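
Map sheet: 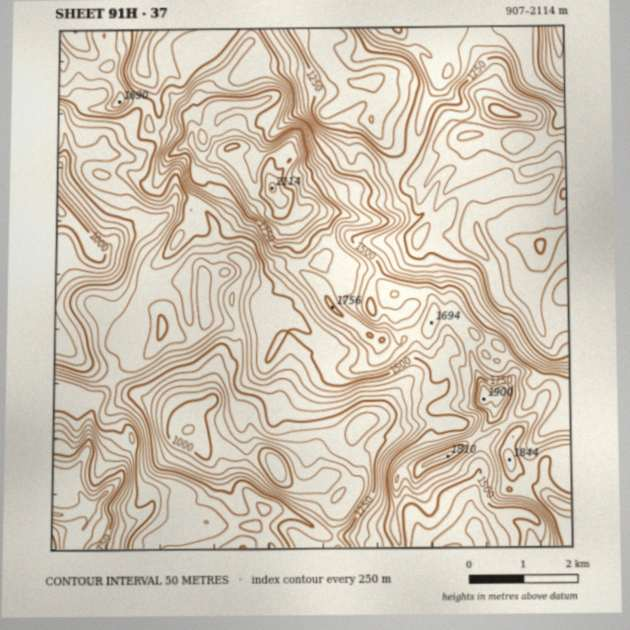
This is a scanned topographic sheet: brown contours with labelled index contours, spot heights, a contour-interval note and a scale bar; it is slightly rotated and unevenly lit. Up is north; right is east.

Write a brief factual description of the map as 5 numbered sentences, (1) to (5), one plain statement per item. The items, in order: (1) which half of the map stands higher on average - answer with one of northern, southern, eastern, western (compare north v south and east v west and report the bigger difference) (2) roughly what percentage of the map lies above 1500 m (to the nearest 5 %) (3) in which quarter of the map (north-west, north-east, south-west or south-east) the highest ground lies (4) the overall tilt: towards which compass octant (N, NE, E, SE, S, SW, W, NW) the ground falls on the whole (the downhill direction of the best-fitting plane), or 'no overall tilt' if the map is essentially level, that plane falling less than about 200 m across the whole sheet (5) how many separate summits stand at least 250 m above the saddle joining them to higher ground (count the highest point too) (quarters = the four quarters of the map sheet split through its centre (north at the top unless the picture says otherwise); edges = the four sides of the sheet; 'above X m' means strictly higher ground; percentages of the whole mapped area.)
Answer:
(1) On average the western half of the map is the higher ground.
(2) About 35 % of the map lies above 1500 m.
(3) The highest point lies in the north-west quarter of the map.
(4) No overall tilt - high and low ground are spread across the sheet.
(5) 4 summits rise at least 250 m above their surroundings.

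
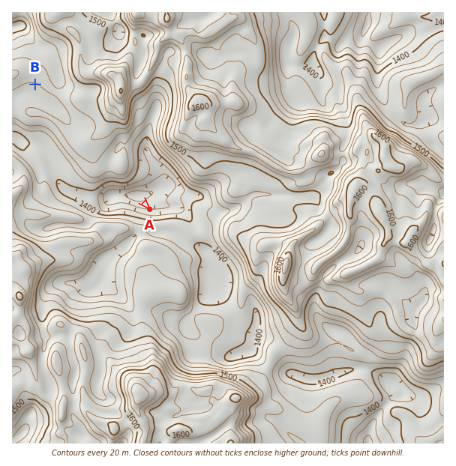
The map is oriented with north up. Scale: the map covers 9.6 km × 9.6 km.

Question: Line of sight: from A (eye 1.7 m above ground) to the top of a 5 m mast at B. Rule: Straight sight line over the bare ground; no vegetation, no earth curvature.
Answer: no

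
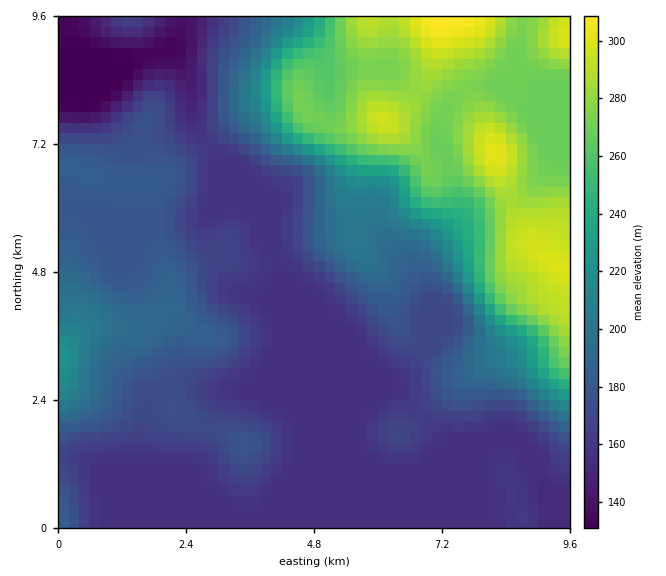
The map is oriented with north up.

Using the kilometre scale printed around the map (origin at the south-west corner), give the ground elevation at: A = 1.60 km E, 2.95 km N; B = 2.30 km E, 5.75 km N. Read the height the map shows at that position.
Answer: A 178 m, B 170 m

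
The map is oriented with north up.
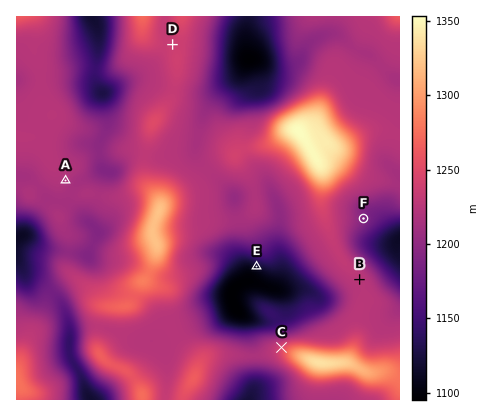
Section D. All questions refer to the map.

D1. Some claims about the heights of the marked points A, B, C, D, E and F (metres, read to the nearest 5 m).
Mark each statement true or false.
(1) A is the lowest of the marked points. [false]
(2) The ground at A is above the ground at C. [false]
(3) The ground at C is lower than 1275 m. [true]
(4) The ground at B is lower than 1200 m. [false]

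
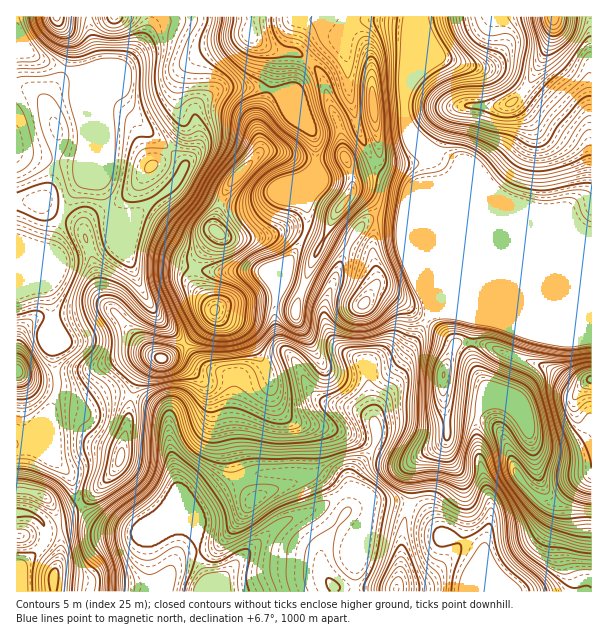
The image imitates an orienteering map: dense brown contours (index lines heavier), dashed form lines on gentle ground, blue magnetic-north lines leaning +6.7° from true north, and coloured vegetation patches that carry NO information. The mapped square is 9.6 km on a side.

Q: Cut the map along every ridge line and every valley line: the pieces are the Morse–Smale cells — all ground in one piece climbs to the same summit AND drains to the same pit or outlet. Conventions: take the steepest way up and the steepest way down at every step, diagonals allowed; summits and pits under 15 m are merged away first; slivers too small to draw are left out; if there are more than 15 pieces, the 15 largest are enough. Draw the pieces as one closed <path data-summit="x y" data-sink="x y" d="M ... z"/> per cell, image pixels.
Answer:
<path data-summit="554 17" data-sink="203 591" d="M591 16l-179 1-8 75 2 30 6 12 16 16 30 14 0 6-31 75 0 54 5 14 20-1 18 4 122-1z"/><path data-summit="591 380" data-sink="203 591" d="M452 312l-20 1-8 10-18 31-14 14-8 4-16-1 0 18 8 37 0 15-8 14-13 15-3 6-2 13 12 4 7 7 27 2 12 3 2-2 2-38 11-11 14-6 9-8 0-30 3 4 30 2 13 6 8 9 6 12 8 25 6 11 19 19 9 4 9-2 15-14 20-13 0-156-122-1z"/><path data-summit="554 17" data-sink="17 51" d="M26 50l-10 1 0 194 38 14 9 0 50-17-3-12 2-15 26-1 38-32 8-14 0-4-37-32-33-38-27-10-9-5-6-7-22-8z"/><path data-summit="341 206" data-sink="203 591" d="M342 40l-12 2-4 2-22 24-9 19-17 6 5 9 29 29 4 15 0 22-3 14-7 15 2 21-1 10-29 53-4 37 4 23 4 6 13 13 15 30 17 13 26 5 10 4 9 8 1-12-5-19-1-26-22-11-11-10-9-19 0-20 15-40 12-24 9-14 7-5 12-2 24 4 21 50 1-54-12-30-9-7-27-12-10-16-8-19-10-32-2-18 0-21z"/><path data-summit="215 309" data-sink="203 591" d="M201 270l-7 0 0 12 5 9 15 17 0 6-28 31 18 22 24 7 7 7-3 24 0 26 3 21 6 19 4 4 60-1 7 5 4 7 4 12 0 8 10-4 22-14 0-12 3-6 13-15 8-14-2-19-11-10-10-4-26-5-17-13-15-30-13-13-4-6-4-23 3-31-11-15-48 0z"/><path data-summit="554 17" data-sink="203 591" d="M305 474l-50 0-13 4-46 29 1 29-9-6-14-1-24 11-2 2 2 49 204 1 1-26 7-20 2-19 6-21-2-6-9-8-11-2-27 16-5-20-4-7z"/><path data-summit="591 380" data-sink="465 591" d="M446 410l0 30-9 8-14 6-11 11-3 39 10 4 22 26 18 6 23 14-14 37 110 1 0-5-8-21 0-11 6-18 0-33 7-18 7-10-2-1-10 6-21 19-9 2-18-12-10-11-6-11-8-25-6-12-8-9-13-6-30-2z"/><path data-summit="162 359" data-sink="17 51" d="M111 218l-1 12 4 12-30 11-21 6-9 0-16-7-18-6-4 0 0 21 28 15 6 18 4 27 0 38 2 9 0 18-6 16 1 4 11-4 22 1 24-13 23 1 8-22 14-15 12-2 19-13-8-10-18-17-14-24z"/><path data-summit="249 33" data-sink="17 51" d="M249 16l-97 0-7 22-22 29-39 3-9 3-1 2 13 9 27 10 31 35 23 19 17 18 13-19 1-12-5-24 2-4 10-10 15-9 9-2 36 4 5-3 5-31-6-7-13-7-7-7z"/><path data-summit="218 233" data-sink="203 591" d="M270 90l-12 33 2 27-36 42-10 30 3 12-19 26-4 9 24 3 45-1 8 7 5 8 10-22 12-16 9-20 1-10-2-21 8-21 2-30-4-15-29-29-5-9z"/><path data-summit="218 233" data-sink="17 51" d="M243 86l-22 2-15 9-10 10-2 10 5 18-1 12-12 17-10 18-9 10-32 24-23-1 2 9 12 28 8 10 33 2 28 4 3-8 19-26-3-12 10-30 36-42-2-27 12-33z"/><path data-summit="365 303" data-sink="203 591" d="M380 218l-12 2-5 3-11 16-15 31-13 41 1 12 9 19 11 10 21 10 5 10 13 0 14-8 34-50-6-21 0-20-22-51z"/><path data-summit="374 108" data-sink="203 591" d="M374 19l-18 3-7 5-6 11 0 9 5 16 1 32 11 39 13 28 10 10 27 12 4 4 10 24 2 77 1-44 31-75 0-6-30-14-16-16-4-8-4-12 0-22 6-68z"/><path data-summit="54 578" data-sink="203 591" d="M23 490l-7 1 1 101 133-1-2-49 14-8-22 0-38-10-10-6-12-14-15 7-9 0-12-15z"/><path data-summit="162 359" data-sink="203 591" d="M185 344l-20 14-12 2-14 15-7 21 24 10 9 6 4 7 0 22 7 44 21 51-1-29 25-17 27-14-3-1-5-7-6-25-2-38 3-24-7-7-24-7z"/>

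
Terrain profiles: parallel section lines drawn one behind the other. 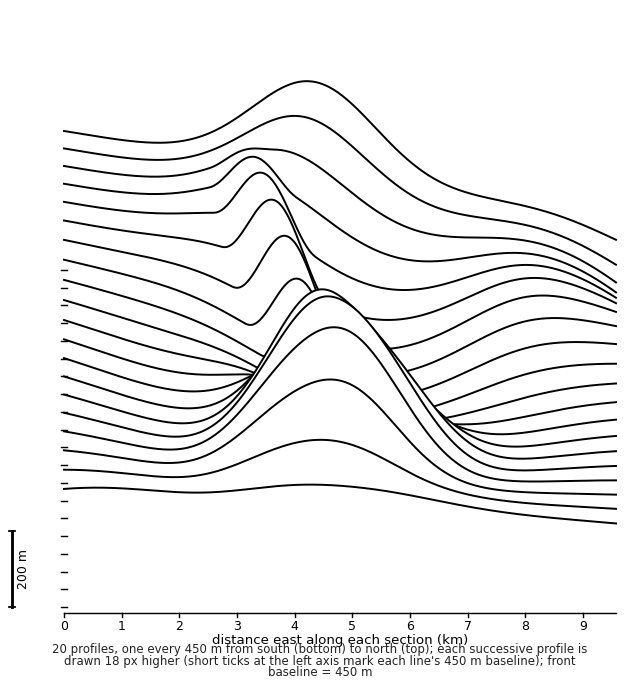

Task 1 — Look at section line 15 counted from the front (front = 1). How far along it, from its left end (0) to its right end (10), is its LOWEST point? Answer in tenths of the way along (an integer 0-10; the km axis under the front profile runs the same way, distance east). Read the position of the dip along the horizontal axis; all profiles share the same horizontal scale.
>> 6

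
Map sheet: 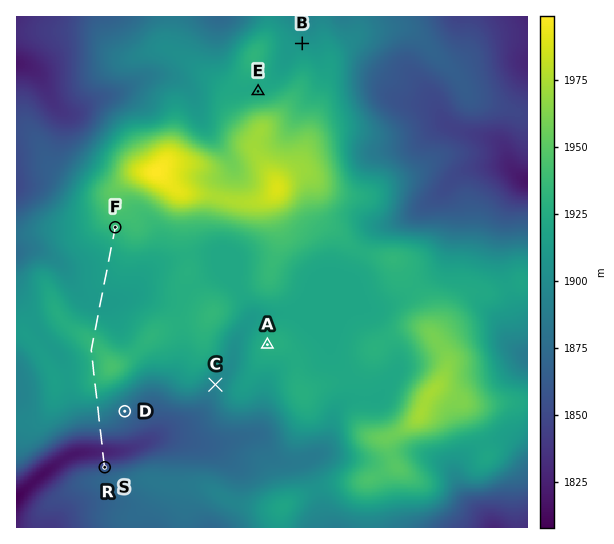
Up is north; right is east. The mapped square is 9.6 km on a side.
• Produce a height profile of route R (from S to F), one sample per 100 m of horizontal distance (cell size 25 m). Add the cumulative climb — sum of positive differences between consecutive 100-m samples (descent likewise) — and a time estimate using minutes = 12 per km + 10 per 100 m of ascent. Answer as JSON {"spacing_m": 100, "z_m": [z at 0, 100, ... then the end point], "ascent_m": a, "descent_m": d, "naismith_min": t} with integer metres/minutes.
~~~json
{"spacing_m": 100, "z_m": [1856, 1842, 1830, 1826, 1831, 1843, 1856, 1867, 1876, 1883, 1889, 1896, 1904, 1912, 1920, 1926, 1929, 1931, 1931, 1930, 1930, 1931, 1932, 1934, 1933, 1930, 1926, 1920, 1916, 1913, 1912, 1911, 1911, 1912, 1913, 1914, 1915, 1915, 1916, 1917, 1918, 1920, 1923, 1926, 1930, 1933, 1935], "ascent_m": 133, "descent_m": 53, "naismith_min": 68}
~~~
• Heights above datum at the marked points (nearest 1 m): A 1926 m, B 1909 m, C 1893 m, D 1875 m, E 1923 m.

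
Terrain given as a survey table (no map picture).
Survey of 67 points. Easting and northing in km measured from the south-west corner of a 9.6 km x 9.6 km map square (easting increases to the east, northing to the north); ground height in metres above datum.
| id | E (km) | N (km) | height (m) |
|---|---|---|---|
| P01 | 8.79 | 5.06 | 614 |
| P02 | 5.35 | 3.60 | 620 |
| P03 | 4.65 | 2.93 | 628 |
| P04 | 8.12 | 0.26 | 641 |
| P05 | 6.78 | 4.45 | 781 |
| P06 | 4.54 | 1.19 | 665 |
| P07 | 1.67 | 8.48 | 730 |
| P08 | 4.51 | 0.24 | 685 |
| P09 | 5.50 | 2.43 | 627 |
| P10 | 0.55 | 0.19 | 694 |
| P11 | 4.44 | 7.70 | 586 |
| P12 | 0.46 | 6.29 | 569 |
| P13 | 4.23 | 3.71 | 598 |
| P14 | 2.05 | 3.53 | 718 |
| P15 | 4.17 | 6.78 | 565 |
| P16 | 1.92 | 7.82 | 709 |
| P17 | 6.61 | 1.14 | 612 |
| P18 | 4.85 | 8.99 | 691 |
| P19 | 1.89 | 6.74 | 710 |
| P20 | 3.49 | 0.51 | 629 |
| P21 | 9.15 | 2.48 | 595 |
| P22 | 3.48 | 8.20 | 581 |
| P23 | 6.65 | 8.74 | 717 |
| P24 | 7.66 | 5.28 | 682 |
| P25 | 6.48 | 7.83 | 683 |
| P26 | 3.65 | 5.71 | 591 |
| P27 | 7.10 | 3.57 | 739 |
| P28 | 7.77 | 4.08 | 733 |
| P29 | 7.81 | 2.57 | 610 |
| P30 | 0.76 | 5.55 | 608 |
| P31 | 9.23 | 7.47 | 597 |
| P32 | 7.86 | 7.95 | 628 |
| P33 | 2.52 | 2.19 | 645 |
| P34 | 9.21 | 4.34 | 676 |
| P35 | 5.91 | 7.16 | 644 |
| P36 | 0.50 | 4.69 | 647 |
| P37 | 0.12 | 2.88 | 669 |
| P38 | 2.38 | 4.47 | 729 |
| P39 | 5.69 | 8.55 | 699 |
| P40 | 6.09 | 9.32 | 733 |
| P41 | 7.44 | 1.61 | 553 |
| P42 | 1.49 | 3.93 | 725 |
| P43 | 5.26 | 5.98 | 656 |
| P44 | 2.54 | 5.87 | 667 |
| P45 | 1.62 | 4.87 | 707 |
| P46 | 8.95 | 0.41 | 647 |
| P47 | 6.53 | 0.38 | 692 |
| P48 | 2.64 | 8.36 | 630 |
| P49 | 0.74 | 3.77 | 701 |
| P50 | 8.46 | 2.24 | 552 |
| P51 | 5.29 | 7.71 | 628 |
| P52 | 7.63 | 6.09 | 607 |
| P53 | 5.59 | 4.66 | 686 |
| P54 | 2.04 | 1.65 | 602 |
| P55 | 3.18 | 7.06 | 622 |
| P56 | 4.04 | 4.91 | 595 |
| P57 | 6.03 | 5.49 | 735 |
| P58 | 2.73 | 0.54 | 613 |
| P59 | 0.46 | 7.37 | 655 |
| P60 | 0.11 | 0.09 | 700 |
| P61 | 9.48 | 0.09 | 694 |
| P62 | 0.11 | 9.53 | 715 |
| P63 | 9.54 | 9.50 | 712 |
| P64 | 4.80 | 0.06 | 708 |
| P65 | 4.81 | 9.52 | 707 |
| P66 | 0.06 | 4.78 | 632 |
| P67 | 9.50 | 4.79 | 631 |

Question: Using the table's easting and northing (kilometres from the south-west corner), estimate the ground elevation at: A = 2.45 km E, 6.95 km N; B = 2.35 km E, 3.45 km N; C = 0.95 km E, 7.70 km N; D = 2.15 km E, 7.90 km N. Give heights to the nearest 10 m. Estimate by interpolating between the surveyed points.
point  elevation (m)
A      690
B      700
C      710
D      690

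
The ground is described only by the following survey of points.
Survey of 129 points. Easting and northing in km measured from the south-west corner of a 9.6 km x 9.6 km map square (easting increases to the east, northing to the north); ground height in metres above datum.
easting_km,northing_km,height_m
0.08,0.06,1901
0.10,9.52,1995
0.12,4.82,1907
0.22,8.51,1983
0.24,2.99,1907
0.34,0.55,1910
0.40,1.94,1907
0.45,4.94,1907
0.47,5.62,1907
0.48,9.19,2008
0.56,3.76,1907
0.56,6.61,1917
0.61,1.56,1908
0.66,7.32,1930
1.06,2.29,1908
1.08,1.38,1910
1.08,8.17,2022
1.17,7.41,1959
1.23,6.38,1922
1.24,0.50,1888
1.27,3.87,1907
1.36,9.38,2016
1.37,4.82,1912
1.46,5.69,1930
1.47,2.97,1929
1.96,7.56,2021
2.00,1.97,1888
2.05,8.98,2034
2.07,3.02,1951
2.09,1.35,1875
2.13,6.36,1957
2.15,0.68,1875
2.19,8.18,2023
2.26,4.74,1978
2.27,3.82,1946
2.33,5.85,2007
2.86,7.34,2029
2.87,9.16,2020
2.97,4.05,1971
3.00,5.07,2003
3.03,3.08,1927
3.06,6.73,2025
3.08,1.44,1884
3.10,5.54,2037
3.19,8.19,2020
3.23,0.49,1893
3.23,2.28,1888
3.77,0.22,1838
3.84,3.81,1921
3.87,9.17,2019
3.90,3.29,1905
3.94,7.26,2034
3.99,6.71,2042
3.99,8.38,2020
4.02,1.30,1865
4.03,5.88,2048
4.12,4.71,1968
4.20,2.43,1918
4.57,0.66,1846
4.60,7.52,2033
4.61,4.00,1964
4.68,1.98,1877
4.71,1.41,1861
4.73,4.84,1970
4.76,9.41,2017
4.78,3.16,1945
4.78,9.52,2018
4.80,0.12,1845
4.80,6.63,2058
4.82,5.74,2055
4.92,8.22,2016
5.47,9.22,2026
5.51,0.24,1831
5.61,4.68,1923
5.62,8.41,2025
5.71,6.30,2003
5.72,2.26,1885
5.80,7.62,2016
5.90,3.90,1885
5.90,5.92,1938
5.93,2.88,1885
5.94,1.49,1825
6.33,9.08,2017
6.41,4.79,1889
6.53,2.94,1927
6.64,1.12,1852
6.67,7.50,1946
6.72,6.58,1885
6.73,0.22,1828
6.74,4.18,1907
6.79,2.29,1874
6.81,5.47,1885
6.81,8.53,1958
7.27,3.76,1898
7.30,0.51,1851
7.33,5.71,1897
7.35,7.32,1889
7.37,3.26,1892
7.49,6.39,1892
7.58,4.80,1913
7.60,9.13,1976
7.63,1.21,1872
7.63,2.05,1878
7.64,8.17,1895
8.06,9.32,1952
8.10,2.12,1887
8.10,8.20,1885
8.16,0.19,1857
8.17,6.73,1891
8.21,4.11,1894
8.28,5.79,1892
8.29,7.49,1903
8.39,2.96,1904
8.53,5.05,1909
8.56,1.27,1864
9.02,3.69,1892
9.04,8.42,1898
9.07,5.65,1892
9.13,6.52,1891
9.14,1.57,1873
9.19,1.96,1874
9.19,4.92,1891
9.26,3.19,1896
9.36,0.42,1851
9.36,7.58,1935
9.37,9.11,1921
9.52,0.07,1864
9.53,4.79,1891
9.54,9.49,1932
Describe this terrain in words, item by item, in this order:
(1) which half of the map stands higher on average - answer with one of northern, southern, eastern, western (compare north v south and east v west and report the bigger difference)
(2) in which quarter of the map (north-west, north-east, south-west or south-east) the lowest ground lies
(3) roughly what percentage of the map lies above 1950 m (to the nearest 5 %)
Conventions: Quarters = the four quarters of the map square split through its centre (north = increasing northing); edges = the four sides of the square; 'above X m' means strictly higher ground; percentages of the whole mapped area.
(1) Taken as a whole, the northern half is higher than the southern.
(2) Look to the south-east quarter for the lowest ground.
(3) Ground above 1950 m makes up about 30 % of the sheet.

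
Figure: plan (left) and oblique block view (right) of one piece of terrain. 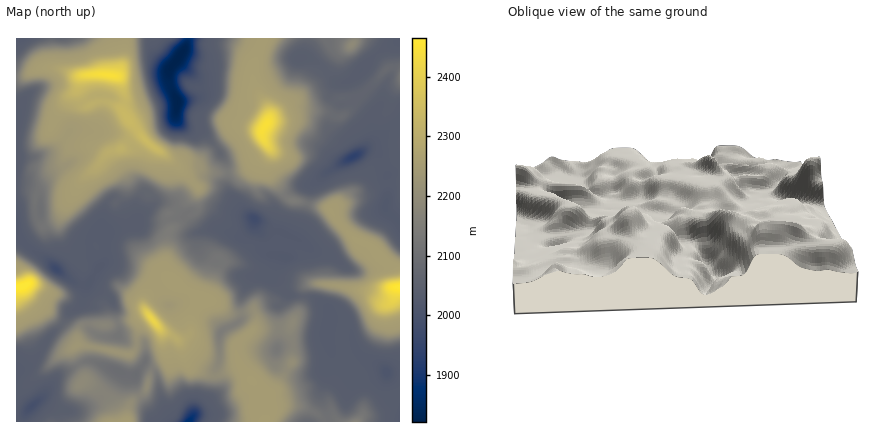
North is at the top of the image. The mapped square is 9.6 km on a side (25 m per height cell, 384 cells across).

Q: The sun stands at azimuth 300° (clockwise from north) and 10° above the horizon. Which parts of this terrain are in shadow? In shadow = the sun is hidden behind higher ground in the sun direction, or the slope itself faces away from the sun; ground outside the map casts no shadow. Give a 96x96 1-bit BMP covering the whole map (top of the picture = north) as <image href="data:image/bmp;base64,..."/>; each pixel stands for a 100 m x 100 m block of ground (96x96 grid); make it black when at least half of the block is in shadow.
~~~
<image width="96" height="96" href="data:image/bmp;base64,Qk2+BAAAAAAAAD4AAAAoAAAAYAAAAGAAAAABAAEAAAAAAIAEAAATCwAAEwsAAAIAAAAAAAAA////AAAAAAAAAAAH+fgAAH/gAeAAAAAH+PwAAD/AAMAAAAAH/HwAAB+AAABgAAAH/3wAAA8AAAAwAAAH/7gAAA8AAAAYAAAD//wAAAcAAAAAAAAA//+AAAfAAAAAAAAAf//gAAbAAAAAAAAAe//wAA5AAAAAAAAAe//wAAB4AAAAAAAAc/8AAAf8AAAAQAAAMcwAAA/8AAAA8AAAAAAAAAf4AAAA+AAHgAAAAAf4AAAAe/APgADgAAP4AAAAG/wPwADgAAPwAAAAA/gHgADgAAHwAAAAAfADgADgAAHwAAAPgAADgADgD4HwAAf/gAABgADgD8P4AA//wAABBgDwB4P4AA//4AABD4DwB4P8AAf/8ADAD4DwAwP8AAF//ADADwDwAAP4AAAf/wAAHgD+AAP4AAAH/+AAHACPAAH4AAf///AAOAAHAAHwAA////AAIAAHAwDgAA///+AAAAAHB4DAAAf//8AAAAAHhwAAAAH//4AAAAAHhgABwAB//wAAAAAHgAA/wAA//AAAAAAHAAD/gAAf8AAAAAAGAAA4AAAP4AAAAAAOAAAAAAAPwAAAAAAeAAAAAAAHgAAAAAAfAAAAAAAHAAAAAAAPgAAAAAAHwAAAAAAPgAAAAAAAgAAAAAACAAAAAAAAAAAAAAAAAAAAAAAAAAAAAAAAAAAAAAAAAAAAAAAAAAAAAAMAAAAAAAAAAAAAAAcAAAAAAAAAAAAAAA8AD/AAAAAAAAAAAAwAH/4AAHAAAAAAAAgAP/8AAPwAAAAAAAAAH/+AAH4AAAAAAOAAH//gAB+AAAAAB/AAD//wAA/AAAAAH/AAB//4AAfH4AAAP+AAB//8AAP/wAAAP+AAAf/+AAP/gAMAP8AAAP//AAP/AAIAH8AAAH//AAf/AwAAD4AAAD//gAf+BwHAD4AAAB//wIP+Bz/wBwAAAA//wcH8Dv/+AAAAAAf/gYD8DP//gAAAAAH/gAD4AH//wAAAAAB+AADwAH//wAAAAAAcAAAAAB//4AAAAAAAAAAAAA//8AAAAAAAAAHAAD//+AAAAAAAAAHgAP//+AAAAAAAAgDgAP///AAAAAAAAADAAP///gAAAAAAAAAAAf//ngAAAAAAAAAAAf//hAAAAAAAD+AAAf//gAAAAAAAf/AAA///gAAAAAAA//AAAf//gAAAAAAA//AAAf//AAAAAAAA//gAAP//IAAAAAAA//wAAPz+MAAAAAAAf/gAAHj+EAAAABAAf/gAAHD+AAAAABAAf/gAAAD+AAAAAAAG//gAAAD8AAAAAAAP//gAAAD8AAAAAAAP//AAAAD4AAB8AAAP/+AAAADwAAB+AB4f/8AAAABgAAB/AH9//8AAAAAAAAA+AH5//8AAADAAAAAMAAA//+AAAHwAAAAAAAAf//AAAH8AAAAAAAAf/+AAAP+AAAAAAAAf/+AAAf/AH8AAAAAP/+AAAf/gP+AAAAAH//AAAf/AH/AAAAAH//AAAf+AH/AAAAAH7/AAAP+AD+AAAAAHx/AAAP8AB+AAAAAHg+AAAH8AA8A="/>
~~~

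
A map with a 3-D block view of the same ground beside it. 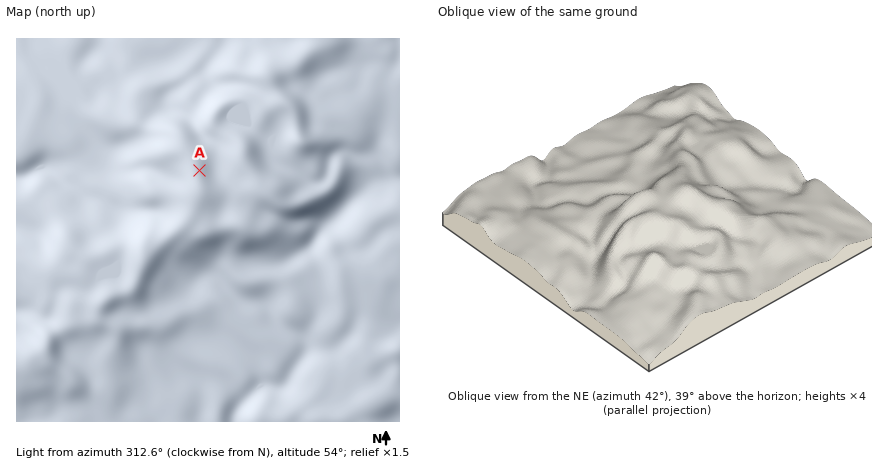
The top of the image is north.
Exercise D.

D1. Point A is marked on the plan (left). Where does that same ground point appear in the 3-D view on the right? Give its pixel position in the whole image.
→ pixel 699 199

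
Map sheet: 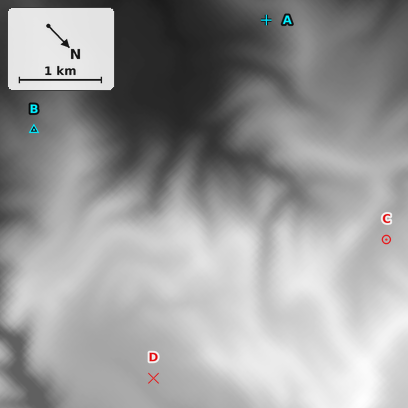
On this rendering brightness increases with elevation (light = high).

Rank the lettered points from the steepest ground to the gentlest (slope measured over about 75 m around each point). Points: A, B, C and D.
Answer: A B C D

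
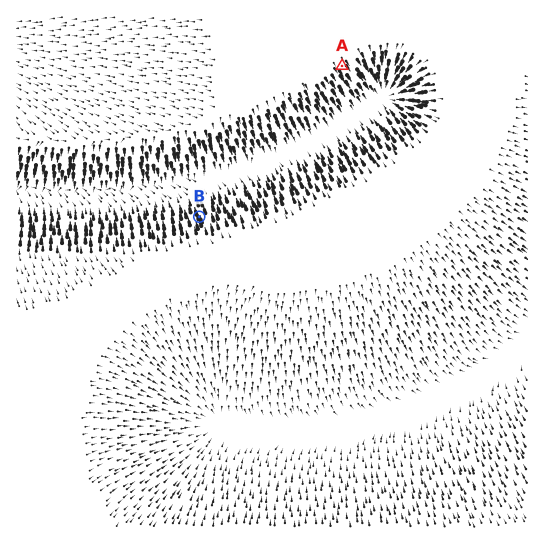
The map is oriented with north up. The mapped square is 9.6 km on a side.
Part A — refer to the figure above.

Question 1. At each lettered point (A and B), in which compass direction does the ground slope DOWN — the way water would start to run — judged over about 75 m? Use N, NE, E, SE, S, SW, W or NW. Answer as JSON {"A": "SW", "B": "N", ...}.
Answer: {"A": "SE", "B": "N"}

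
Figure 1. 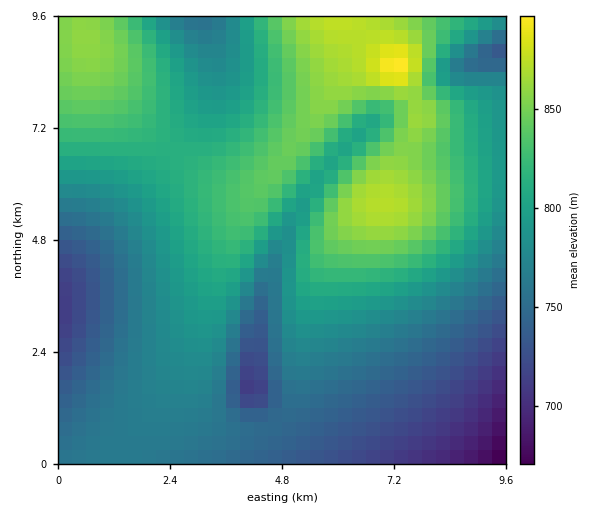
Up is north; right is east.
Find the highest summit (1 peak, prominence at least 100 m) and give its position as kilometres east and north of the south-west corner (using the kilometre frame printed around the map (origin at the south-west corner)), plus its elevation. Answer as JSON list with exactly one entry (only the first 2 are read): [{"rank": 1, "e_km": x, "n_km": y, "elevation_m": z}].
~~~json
[{"rank": 1, "e_km": 7.26, "n_km": 8.51, "elevation_m": 900}]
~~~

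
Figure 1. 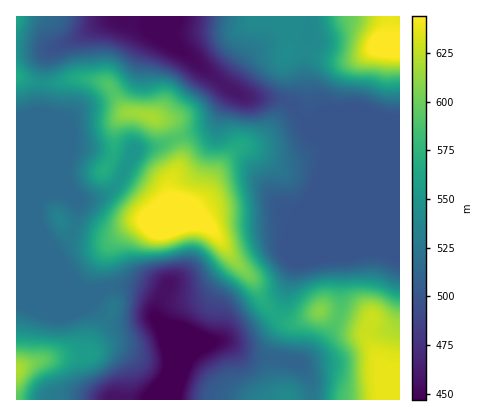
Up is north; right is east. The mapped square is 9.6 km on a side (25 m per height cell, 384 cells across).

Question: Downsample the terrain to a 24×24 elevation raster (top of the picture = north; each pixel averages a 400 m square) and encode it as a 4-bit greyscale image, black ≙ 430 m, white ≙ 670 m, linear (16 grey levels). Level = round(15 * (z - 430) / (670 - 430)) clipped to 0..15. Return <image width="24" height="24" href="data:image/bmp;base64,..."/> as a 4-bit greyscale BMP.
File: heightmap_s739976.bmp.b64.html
<image width="24" height="24" href="data:image/bmp;base64,Qk2WAQAAAAAAAHYAAAAoAAAAGAAAABgAAAABAAQAAAAAACABAAATCwAAEwsAABAAAAAAAAAAAAAAABEREQAiIiIAMzMzAERERABVVVUAZmZmAHd3dwCIiIgAmZmZAKqqqgC7u7sAzMzMAN3d3QDu7u4A////AKdlQiIQFFVmd2ir3bmHZDMhE0VWZmec3bqYh1QxAjNFVWic3ZmIh2QhARJFZ3ms3HZmdlQRESNHiZq8zGVVZmMRIzRoibusy1VVVVQiI0WJiJqqqVVVZlQyJGipdnd3dlVWeHZURZuoVFVVVVVWiZqqicyWRERERFVmebzu3duFRERERFVmaL3u7tuFRERERFVlZ5ze7duFVURERFVVeIrN3Mp2VURERFVWeIi8y7l2ZVRERFVVaIibupmHZVRERFVVaJmqqXiHZURERFVVebvLqGZVVERERGZmebu6l0MzRFRVVXd4ipiIZCIkVVVmeIZ4iYZVMiNFZmeaq3VVZlQyEjVmd3is3XVEMyIREkZnd3is7nZUMhERE0Z3d3ir3Q=="/>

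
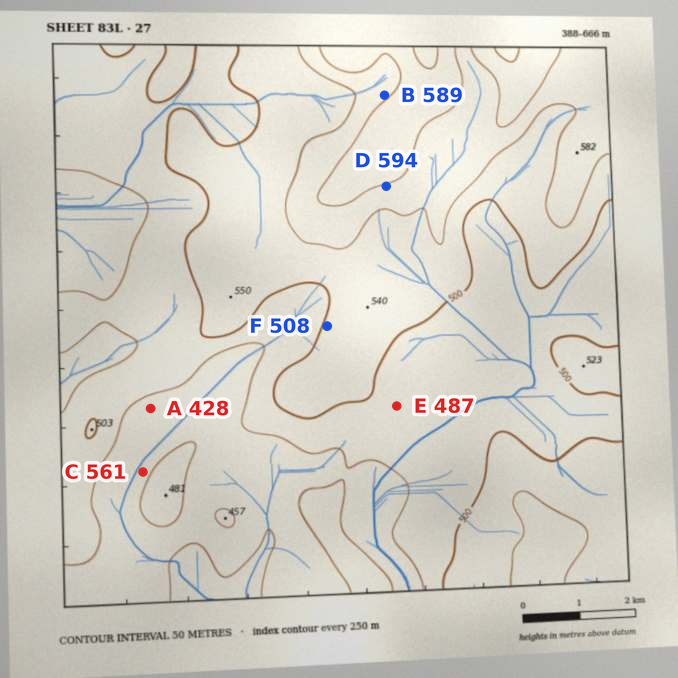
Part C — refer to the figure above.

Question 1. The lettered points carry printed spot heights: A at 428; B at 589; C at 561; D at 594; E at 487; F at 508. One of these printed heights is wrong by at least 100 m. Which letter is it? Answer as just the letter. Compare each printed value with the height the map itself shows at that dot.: C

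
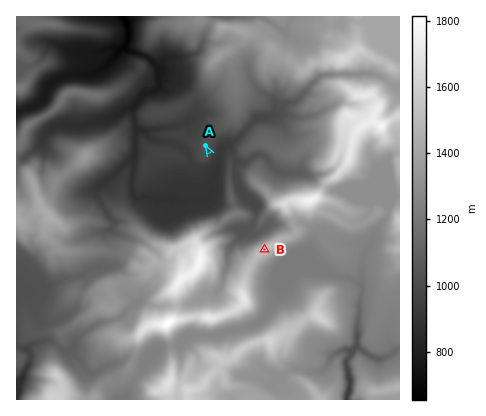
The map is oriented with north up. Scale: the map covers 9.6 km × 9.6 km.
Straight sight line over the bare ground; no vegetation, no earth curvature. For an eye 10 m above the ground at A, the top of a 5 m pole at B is visible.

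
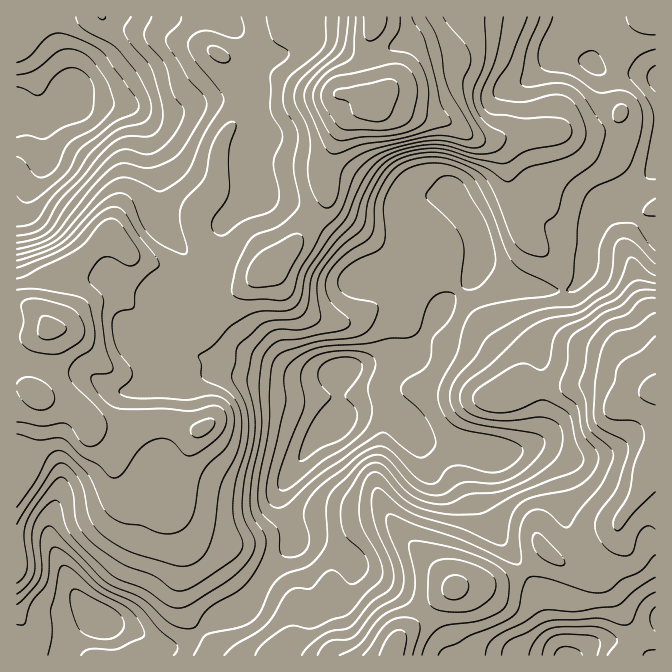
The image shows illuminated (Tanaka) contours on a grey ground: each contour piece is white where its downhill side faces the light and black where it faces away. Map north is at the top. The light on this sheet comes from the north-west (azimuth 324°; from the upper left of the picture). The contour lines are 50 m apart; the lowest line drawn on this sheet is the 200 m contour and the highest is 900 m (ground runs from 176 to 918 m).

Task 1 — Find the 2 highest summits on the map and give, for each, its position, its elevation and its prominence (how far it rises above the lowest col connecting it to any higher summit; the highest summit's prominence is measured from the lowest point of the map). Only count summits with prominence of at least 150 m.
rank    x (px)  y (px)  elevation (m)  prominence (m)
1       375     112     918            742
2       48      328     862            225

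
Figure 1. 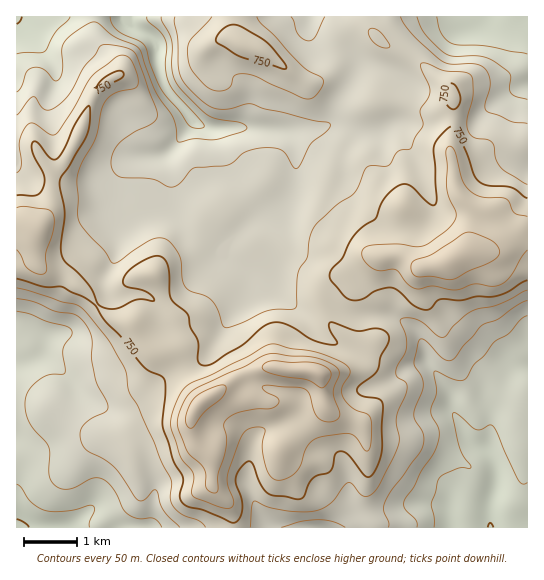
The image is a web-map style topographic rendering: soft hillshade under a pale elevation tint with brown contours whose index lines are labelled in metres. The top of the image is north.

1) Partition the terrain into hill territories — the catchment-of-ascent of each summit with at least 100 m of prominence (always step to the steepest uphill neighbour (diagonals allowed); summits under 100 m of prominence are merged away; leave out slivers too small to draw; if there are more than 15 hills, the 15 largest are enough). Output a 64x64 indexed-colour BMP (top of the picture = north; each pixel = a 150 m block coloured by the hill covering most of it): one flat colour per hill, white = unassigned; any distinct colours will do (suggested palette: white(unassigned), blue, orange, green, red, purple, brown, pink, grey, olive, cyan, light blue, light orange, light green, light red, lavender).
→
<image width="64" height="64" href="data:image/bmp;base64,Qk12CAAAAAAAAHYAAAAoAAAAQAAAAEAAAAABAAQAAAAAAAAIAAATCwAAEwsAABAAAAAAAAAA////ALR3HwAOf/8ALKAsACgn1gC9Z5QAS1aMAMJ34wB/f38AIr28AM++FwDox64AeLv/AIrfmACWmP8A1bDFABERERERERERERERERERERERERERERERERERERERERERERERERERERERERERERERERERERERERERERERERERERERERERERERERERERERERERERERERERERERERERERERERERERERERERERERERERERERERERERERERERERERERERERERERERERERERERERERERERERERERERERERERERERERERERERERERERERERERERERERERERERERERERERERERERERERERERERERERERERERERERERERERERERERERERERERERERERERERERERERERERERERERERERERERERERERERERERERERERERERERERERERERERERERERERERERERERERERERERERERERERERERERERERERERERERERERERERERERERERERERERERERERERERERERERERERERIhERERERERERERERERERERERERERERERERERERERERIiEREREREREREREREREREREREREREREREREREREREREiIREREREREREREREREREREREREREREREREREREREREiIhERERERERERERERERERERERERERERERERERERERESIiERERERERERERERERERERERERERERERERERERERERIiIhERERERERERERERERERERERERERERERERERERERIiIiEREREREREREREREREREREREREREREREREREREREiIiIhEREREREREREREREREREREREREREREREREREREiIiIiIREREREREREREREREREREREREREREREREREREiIiIiIhERERERERERERERERERERERERERERERERERESIiIiIiIhERERERERERERERERERERERERERERERERESIiIiIiIiERERERERERERERERERERERERERERERERERIiIiIiIiIREREREREREREREREREREREREREREREREREiIiIiIiIhEREREREREREREREREREREREREREREREREiIiIiIiIiEREREREREREREREREREREREREREREREREiIiIiIiIiIRERERERERERERERERERERERERERERERIiIiIiIiIiIhEREREREREREREREREREREREiIhIiIiIiIiIiIiIiIiEREREREREREREREREREREREiIiIiIiIiIiIiIiIiIiIREREREREREREREREREREREiIiIiIiIiIiIiIiIiIiIhEREREREREREREREREREREiIiIiIiIiIiIiIiIiIiIiERERERERERERERERERESIiIiIiIiIiIiIiIiIiIiIiIRERERERERERERERERESIiIiIiIiIiIiIiIiIiIiIiIhERERERERERERERERESIiIiIiIiIiIiIiIiIiIiIiIiERERERERERERERERESIiIiIiIiIiIiIiIiIiIiIiIiIRERERERERERERERERIiIiIiIiIiIiIiIiIiIiIiIiIhERERERERERERERERESIiIiIiIiIiIiIiIiIiIiIiIiEREREREREREREREREREiIiIiIiIiIiIiIiIiIiIiIiIRERERERERERERERERERIiIiIiIiIiIiIiIiIiIiIiIhERERERERERERERERERERIiIiIiIiIiIiIiIiIiIiIiEREREREREREREREREREREREiIiIiIiIiIiIiIiIiIiIRERERERERERERERERERERESIiIiIiIiIiIiIiIiIiIhEREREREREREREREREREREREiIiIiIiIiIiIiIiIiIiERERERERERERERERERERERESIiIiIiIiIiIiIiIiIiIRERERERERERERERERERERERIiIiIiIiIiIiIiIiIiIhEREREREREREREREREREREREiIiIiIiIiIiIiIiIiIiERERERERERERERERERERERESIiIiIiIiIiIiIiIiIiIRERERERERERERERERERERERIiIiIiIiIiIiIiIiIiIhEREREREREREREREREREREREiIiIiIiIiIiIiIiIiIiEREREREREREREREREREREREiIiIiIRIiIiIiIiIiIiIRERERERERERERERMzMzMzMzMzMhERERERIiIiIiIiIhERERERERERERERMzMzMzMzMzMzERERERERERERIiIiERERERERERERERMzMzMzMzMzMzMRERERERERERESIiIRERERERERERERMzMzMzMzMzMzMxERERERERERERESIhERERERERERERMzMzMzMzMzMzMzMREREREREREREREiEREREREREREREzMzMzMzMzMzMzMzEREREREREREREREREREREREREREzMzMzMzMzMzMzMzMRERERERERERERERERERERERERETMzMzMzMzMzMzMzMzERERERERERERERERERERERERERMzMzMzMzMzMzMzMzEREREREREREREREREREREREREREzMzMzMzMzMzMzMzEREREREREREREREREREREREREREzMzMzMzMzMzMzERERERERERERERERERERERERERERETMzMzMzMzMzMzMREREREREREREREREREREREREREREzMzMzMzMzMzMzMxEREREREREREREREREREREREREREzMzMzMzMzMzMzMzERERERERERERERERER"/>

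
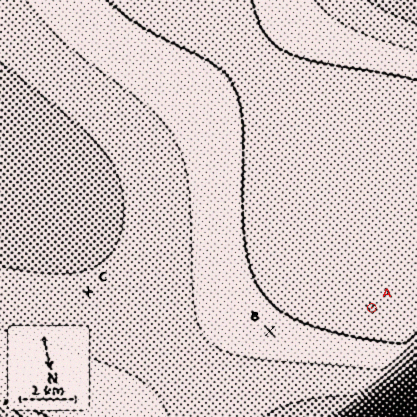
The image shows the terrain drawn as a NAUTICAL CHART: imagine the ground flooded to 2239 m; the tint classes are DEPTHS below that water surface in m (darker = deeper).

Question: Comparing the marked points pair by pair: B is lower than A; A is higher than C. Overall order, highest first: A B C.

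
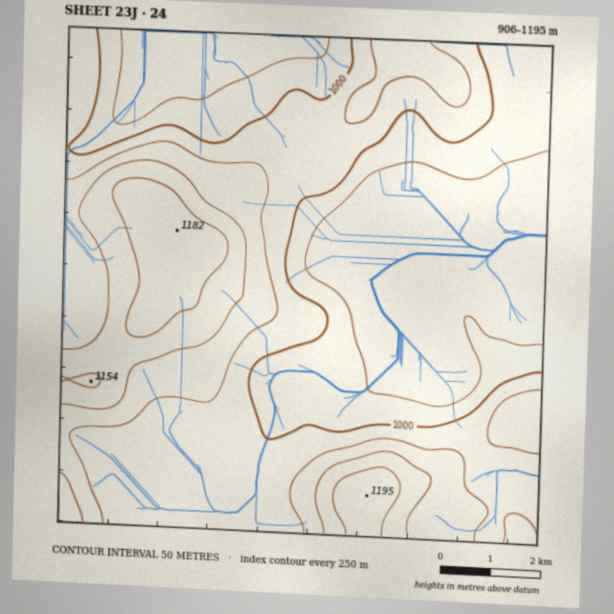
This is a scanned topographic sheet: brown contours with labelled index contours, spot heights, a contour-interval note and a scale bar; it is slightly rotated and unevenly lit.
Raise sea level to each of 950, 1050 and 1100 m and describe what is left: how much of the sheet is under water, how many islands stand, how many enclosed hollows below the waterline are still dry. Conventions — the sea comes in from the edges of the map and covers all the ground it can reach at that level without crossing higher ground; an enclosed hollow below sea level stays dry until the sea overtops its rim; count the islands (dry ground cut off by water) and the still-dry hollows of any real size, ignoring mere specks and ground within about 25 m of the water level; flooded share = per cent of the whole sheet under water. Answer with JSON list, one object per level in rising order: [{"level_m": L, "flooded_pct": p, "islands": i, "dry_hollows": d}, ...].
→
[{"level_m": 950, "flooded_pct": 22, "islands": 0, "dry_hollows": 0}, {"level_m": 1050, "flooded_pct": 68, "islands": 0, "dry_hollows": 0}, {"level_m": 1100, "flooded_pct": 85, "islands": 0, "dry_hollows": 0}]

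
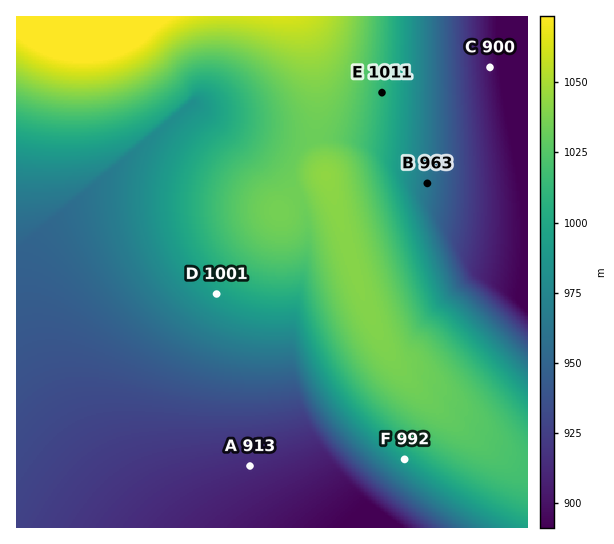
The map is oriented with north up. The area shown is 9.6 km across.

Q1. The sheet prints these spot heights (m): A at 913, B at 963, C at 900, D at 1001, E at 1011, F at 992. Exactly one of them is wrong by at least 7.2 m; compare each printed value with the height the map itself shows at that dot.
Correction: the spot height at D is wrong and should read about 992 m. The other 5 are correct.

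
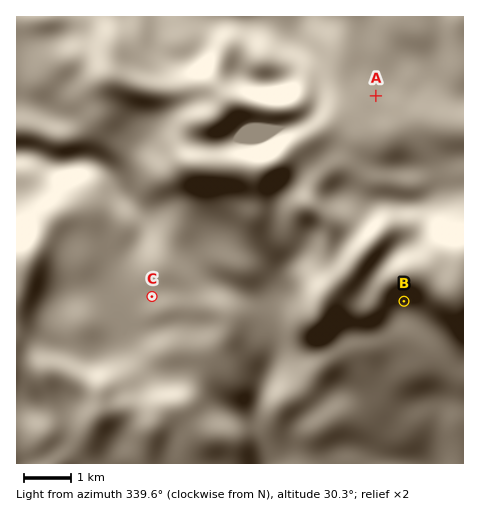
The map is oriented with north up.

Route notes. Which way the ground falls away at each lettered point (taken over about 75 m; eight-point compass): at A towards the NE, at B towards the S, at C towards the W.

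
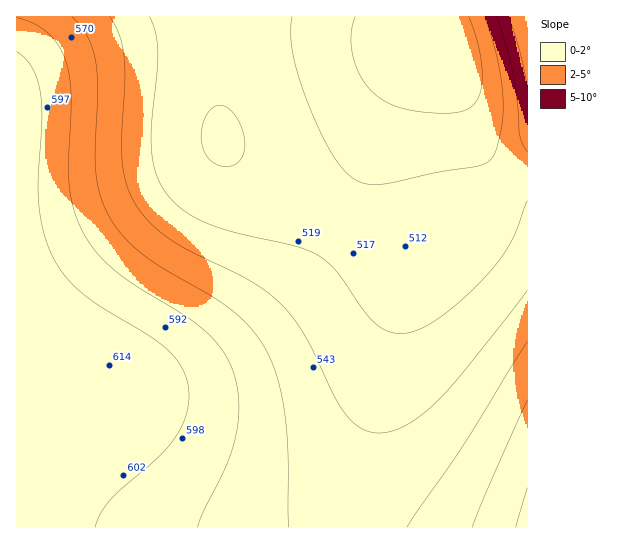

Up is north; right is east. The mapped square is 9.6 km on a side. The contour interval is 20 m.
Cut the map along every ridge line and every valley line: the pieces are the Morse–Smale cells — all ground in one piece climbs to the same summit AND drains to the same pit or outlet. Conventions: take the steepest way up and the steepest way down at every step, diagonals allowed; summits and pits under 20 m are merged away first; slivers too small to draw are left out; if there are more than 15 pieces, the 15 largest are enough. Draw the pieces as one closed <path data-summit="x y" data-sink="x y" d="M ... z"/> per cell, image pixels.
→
<path data-summit="65 381" data-sink="527 17" d="M214 16l-198 1 1 511 334-1 2-29 23-88 24-108 13-32 8-12 14-13-17 3-13-1-27-8-28-12-84-50-29-20-13-12-4-18-1-61z"/><path data-summit="438 39" data-sink="527 17" d="M527 16l-312 0 5 111 3 15 14 15 29 20 84 50 28 12 27 8 13 1 13-3 18-10 32-26 34-34 13-17z"/><path data-summit="527 527" data-sink="527 17" d="M527 159l-12 16-34 34-44 34-16 15-14 25-14 44-17 83-20 76-5 29 0 13 177-1z"/>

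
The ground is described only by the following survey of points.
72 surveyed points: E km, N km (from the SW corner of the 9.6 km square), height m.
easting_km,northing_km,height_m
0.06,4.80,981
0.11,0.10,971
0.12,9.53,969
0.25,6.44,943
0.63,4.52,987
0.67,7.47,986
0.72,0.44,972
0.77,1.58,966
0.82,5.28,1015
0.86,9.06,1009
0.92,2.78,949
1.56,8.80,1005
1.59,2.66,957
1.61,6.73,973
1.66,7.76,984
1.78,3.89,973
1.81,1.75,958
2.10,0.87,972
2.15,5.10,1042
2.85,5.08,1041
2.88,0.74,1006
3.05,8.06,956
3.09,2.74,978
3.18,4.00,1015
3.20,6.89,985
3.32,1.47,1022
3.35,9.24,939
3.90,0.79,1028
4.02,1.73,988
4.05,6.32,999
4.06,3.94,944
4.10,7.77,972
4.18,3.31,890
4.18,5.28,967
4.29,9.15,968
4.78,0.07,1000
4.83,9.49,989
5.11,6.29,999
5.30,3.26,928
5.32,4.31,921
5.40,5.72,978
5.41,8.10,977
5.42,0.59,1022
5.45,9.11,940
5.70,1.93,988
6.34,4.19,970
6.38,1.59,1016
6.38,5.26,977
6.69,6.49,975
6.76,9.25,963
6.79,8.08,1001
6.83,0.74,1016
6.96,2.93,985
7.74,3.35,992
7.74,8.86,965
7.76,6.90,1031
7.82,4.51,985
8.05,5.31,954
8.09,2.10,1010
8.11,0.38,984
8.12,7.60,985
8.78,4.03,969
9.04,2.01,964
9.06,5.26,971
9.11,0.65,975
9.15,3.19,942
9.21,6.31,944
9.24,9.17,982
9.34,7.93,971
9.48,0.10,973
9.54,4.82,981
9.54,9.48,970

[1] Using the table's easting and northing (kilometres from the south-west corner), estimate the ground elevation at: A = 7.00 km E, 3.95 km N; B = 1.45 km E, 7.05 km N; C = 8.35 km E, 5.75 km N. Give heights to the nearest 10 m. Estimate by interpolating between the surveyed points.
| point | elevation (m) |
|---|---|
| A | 1000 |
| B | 970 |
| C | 960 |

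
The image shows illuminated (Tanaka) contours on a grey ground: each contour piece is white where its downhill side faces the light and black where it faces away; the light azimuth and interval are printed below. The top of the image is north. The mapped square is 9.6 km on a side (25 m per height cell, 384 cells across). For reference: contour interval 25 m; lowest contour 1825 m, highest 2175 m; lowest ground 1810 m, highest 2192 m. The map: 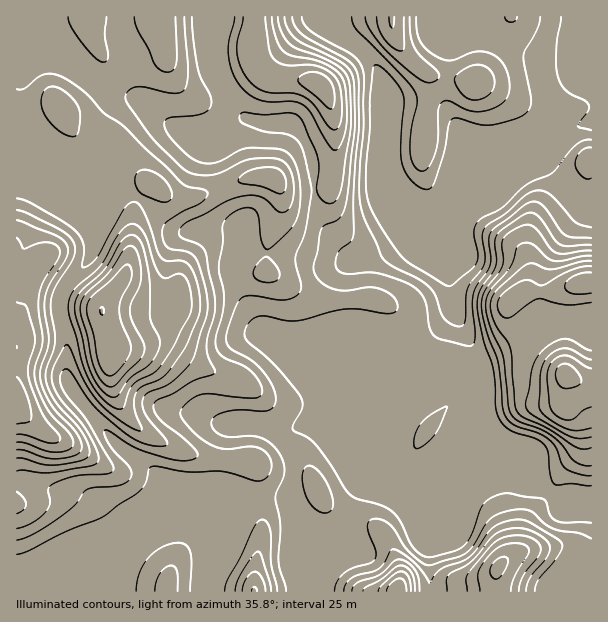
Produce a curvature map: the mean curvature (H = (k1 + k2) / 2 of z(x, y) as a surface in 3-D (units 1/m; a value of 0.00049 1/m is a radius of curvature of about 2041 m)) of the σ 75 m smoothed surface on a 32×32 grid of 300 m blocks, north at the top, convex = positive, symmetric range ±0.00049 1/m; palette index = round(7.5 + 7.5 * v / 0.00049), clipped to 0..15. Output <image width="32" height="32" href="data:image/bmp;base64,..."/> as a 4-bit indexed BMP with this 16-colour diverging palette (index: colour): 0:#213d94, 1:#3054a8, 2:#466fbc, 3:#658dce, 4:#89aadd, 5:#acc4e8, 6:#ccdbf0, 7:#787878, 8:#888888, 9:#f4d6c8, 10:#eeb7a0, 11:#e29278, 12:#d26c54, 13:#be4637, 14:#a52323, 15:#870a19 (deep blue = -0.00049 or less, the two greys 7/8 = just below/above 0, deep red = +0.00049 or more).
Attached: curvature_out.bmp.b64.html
<image width="32" height="32" href="data:image/bmp;base64,Qk12AgAAAAAAAHYAAAAoAAAAIAAAACAAAAABAAQAAAAAAAACAAATCwAAEwsAABAAAAAAAAAAlD0hAKhUMAC8b0YAzo1lAN2qiQDoxKwA8NvMAHh4eACIiIgAyNb0AKC37gB4kuIAVGzSADdGvgAjI6UAGQqHAHd3h3nHVb9ldc3vN6i5M2dnd3d4uWVtNnZBP0ib/ZZXdWd3d4lnTlZ3dJgCE979qJdmd3dnd1yGd3nWV1OZlWm6mIdnd3d5dYqJhXdmd4U1hmZndnd3Z2W6Zmh3dodXZUVEjKVFZouGuFd6Z3doV4k5vcYlrLvOh5ZneYZ3d1SLfv8wn8llZ1Z2d3e3d2MQibylCOhFVDRnd3d2m1dKvPrZME5xRWZ6l4h3d2imPLu31QDORoZ63XeHd3d3lRtqyrUD75qHmrdXh3d3eKUsa/nbE926mHRFZ3d3d4iTamakugTbdpl0RWd3d3iHQcp1ZKcK+UasplV3eIiJphT7ZmWoCfx2fZZnmZmaq7c3/6i7fDBu1n10e7lmaZl1VGq4323jCvZbdViHdlZ1RlBYplqb1yj3JXdYmHaKhXdlzrclp1RltmRWR6lXmFZ3Z4rYVXRXdoaqp0SqS6RXeWU1yGdnd3eLyLu6+j2yVZhnY4hod3d4m4ZnvOg8skfXV3dGm3domJhlRHeGS7JH+Ud2dV92iYmWVWZlVU7SNuk2d3ZWaLl4dWiYVUJfwja3SIiIiGrIZlaKlliWr6E0hoyoiHhZdWh4qVSMzP+0FrqsuHd3dmaYeLk0u3i4ck3Hapd3d3dol3i4RMx2UiPONFVWh2d3epZ5tlSOYhVp7Cd3e5ho"/>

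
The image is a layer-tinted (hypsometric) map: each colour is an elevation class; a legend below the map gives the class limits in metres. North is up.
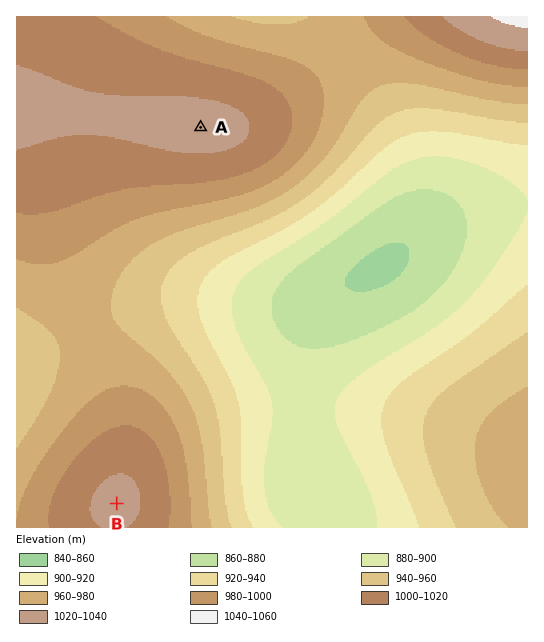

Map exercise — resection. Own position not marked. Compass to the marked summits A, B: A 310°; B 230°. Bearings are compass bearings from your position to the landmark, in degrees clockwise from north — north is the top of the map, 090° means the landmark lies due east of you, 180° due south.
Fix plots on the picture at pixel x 383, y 280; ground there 860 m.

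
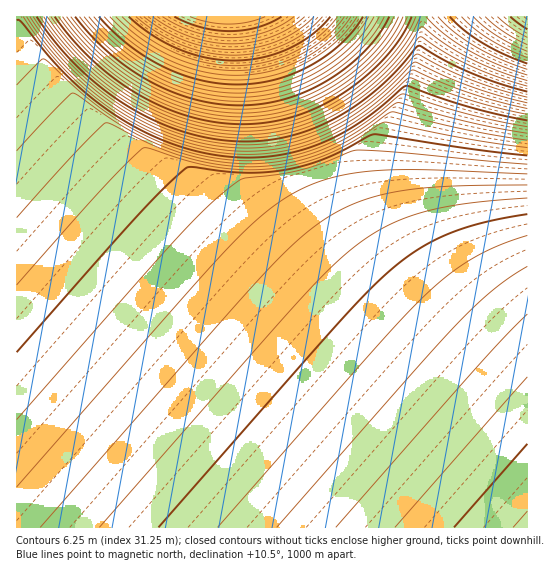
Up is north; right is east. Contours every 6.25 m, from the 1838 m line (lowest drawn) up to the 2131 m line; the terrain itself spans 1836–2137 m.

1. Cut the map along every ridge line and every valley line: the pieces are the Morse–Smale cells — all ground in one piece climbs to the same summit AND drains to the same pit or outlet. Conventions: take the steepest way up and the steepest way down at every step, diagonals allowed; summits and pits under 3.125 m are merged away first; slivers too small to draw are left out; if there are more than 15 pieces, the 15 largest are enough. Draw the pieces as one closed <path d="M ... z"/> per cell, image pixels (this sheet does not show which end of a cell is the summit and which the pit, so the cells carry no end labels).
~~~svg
<path d="M422 16l-406 1 1 511 511-1 0-161-73-71-22-25-24-37-13-38-3-18 2-36 6-31 18-53 4-26z"/><path d="M527 16l-104 1-4 40-18 53-8 43 0 24 6 29 8 21 13 24 35 44 72 70z"/>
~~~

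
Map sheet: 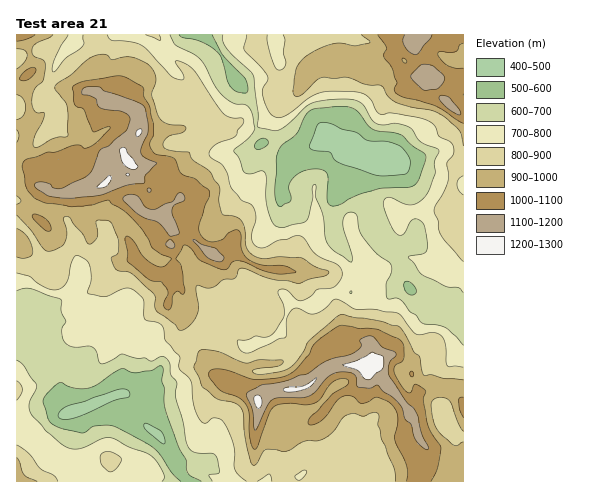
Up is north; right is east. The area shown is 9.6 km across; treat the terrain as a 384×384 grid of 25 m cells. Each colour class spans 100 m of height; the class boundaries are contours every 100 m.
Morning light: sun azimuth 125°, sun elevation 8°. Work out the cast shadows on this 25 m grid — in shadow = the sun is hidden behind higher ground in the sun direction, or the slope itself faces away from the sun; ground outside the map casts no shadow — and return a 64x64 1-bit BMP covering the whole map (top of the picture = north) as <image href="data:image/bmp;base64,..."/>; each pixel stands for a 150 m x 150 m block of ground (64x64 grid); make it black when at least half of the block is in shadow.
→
<image width="64" height="64" href="data:image/bmp;base64,Qk0+AgAAAAAAAD4AAAAoAAAAQAAAAEAAAAABAAEAAAAAAAACAAATCwAAEwsAAAIAAAAAAAAA////AAAAAAABkAAYCGAHhADAAf4IYA+AAAAB/8AgH4AAAAOfwAA/AAH4R4/AAD4BA/gPj8AAPwMD/A+PwAA/Bwf8H4/DgD+HB/A/z8HAPwcP8D/fweA/Bwf8f//AcD8PAH5//+AYHA8AB///4AwAjwAA////h4mAAAB////DmT8AAD///+HBPwAAP///+EEGABAf////8AAAEB/////oAAAAH////+wAAAEf////4HAAA75////wcAAD/D////D4BgHgH////GAGAPAf///8AA8A+Af///zAB4D8Az//xMABwPwAf+HAwADhxABgAMAAAPCGAAAAgAAAcAYACAiAQAB3DAA/mIBwAAeAYH8BgnAADwByfwMAMAAPPH5/BwA4MB88Pz+GAHgAHkQfD8YAeAAcAB4P5ghwwAAAAA/vCHDAABwAB++YfMADDgAHz/n8x4PGAAfH//z38AcAR+f//P/4AABj4//8x/gAAGPz//7j+gAAY8f//v/6HgAhAf////4fgDAR/////wHAEAD/////gAAAAP/H///AAAAAAADf/8eAIABgAN//wMEwAOAA/+HAAfAA4ACfoAAD8ADgDB+AAAPwAAwIH/EAA/mADwAP/AAH/4AeAM/+AAf/gB/A//8AB+/AH+P/8wAPD+AbgP/wAA4P/D8AH/eAH5/++QAB5gH/n/j/gA=="/>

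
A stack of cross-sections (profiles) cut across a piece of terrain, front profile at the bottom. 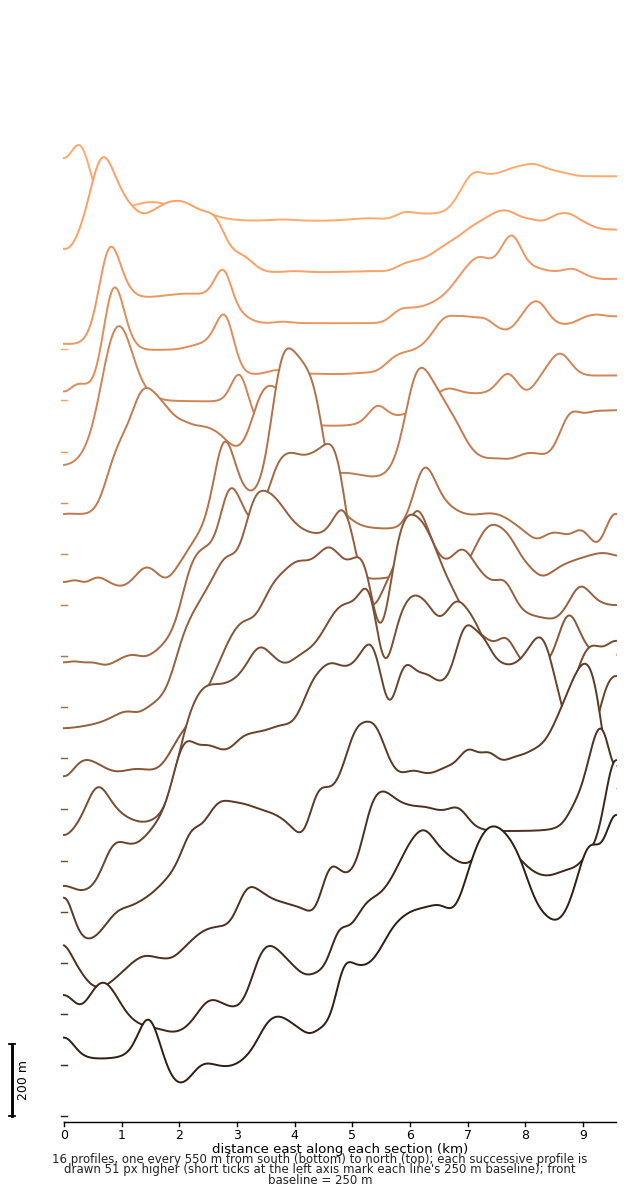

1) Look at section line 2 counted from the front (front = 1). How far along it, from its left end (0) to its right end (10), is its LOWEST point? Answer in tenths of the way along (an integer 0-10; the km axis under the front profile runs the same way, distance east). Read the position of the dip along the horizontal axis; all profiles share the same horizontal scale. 2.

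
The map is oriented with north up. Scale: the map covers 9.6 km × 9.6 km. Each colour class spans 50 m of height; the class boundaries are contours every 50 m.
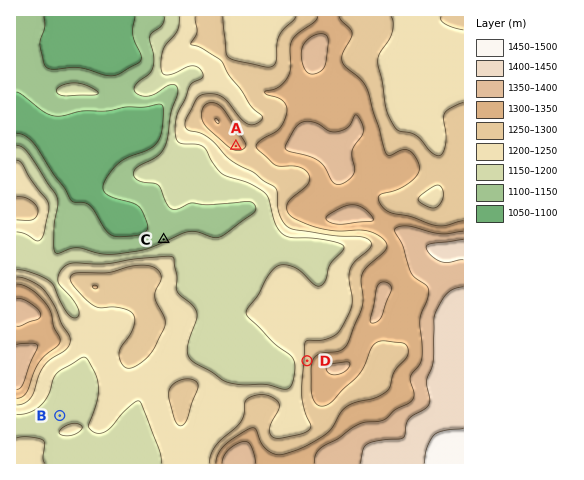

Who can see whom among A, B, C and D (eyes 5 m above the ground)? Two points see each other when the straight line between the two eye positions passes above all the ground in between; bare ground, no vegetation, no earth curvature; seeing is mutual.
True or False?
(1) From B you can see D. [False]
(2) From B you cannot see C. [True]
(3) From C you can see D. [False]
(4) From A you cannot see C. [False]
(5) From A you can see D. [True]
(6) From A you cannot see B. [True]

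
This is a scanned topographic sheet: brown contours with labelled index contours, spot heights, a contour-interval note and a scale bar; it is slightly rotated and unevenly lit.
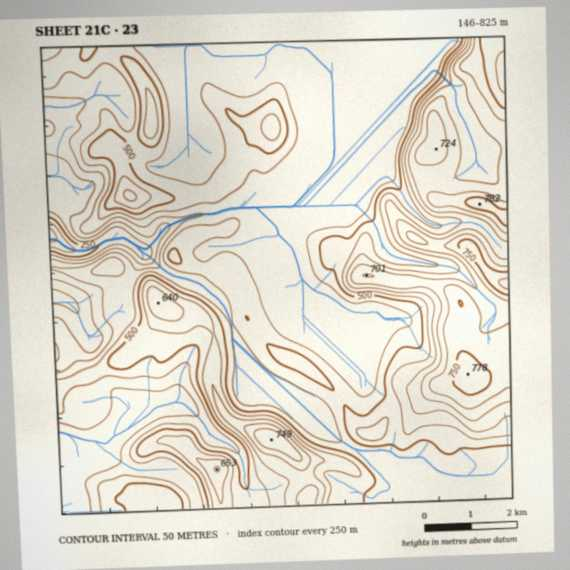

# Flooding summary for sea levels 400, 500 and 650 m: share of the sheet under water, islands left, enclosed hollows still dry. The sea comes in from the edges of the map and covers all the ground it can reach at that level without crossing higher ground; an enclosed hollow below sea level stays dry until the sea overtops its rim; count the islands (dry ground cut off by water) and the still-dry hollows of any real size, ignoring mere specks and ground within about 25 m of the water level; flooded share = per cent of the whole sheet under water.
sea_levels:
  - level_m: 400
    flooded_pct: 10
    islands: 0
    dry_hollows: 0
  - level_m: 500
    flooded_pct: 63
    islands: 3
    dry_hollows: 0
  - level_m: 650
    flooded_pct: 88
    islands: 1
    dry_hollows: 0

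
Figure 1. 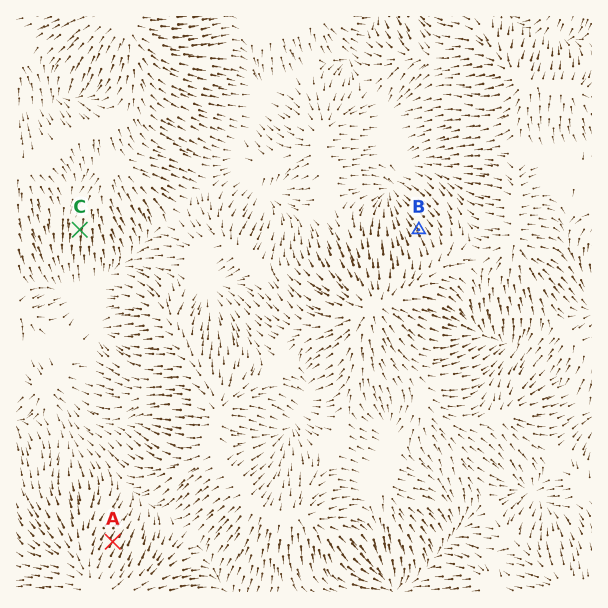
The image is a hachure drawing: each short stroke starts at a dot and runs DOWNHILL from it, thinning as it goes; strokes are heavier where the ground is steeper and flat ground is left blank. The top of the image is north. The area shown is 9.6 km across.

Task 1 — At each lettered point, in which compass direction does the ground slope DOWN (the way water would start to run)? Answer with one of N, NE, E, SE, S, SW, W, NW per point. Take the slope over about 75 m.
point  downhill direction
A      NE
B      NW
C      S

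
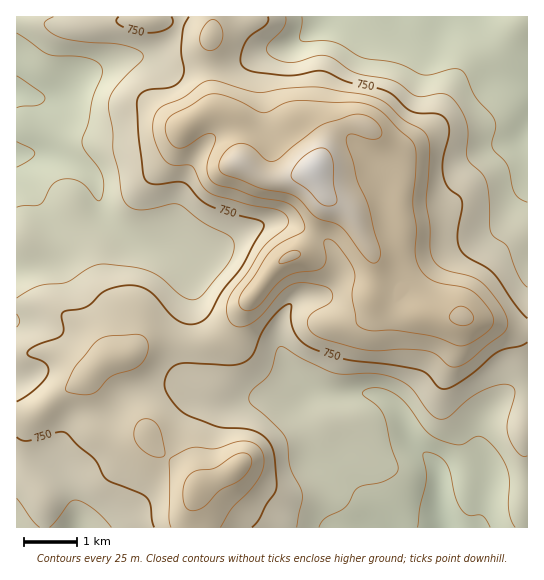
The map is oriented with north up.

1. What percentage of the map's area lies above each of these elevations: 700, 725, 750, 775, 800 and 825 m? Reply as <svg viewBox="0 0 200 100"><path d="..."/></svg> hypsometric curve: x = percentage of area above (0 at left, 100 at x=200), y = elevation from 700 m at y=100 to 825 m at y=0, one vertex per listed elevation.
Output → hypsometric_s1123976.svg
<svg viewBox="0 0 200 100"><path d="M170 100l-41-20-41-20-38-20-20-20-22-20"/></svg>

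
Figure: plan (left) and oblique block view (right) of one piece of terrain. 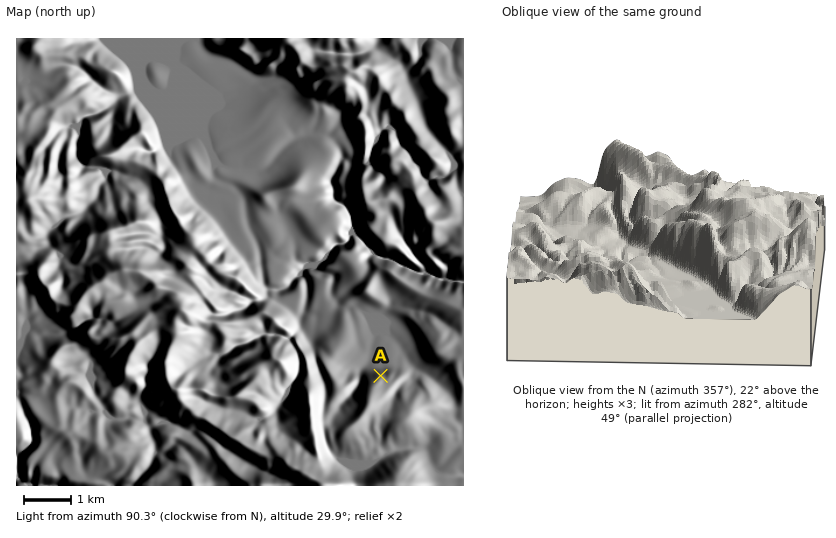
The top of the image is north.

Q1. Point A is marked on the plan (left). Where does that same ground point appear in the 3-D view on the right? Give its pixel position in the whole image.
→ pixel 574 216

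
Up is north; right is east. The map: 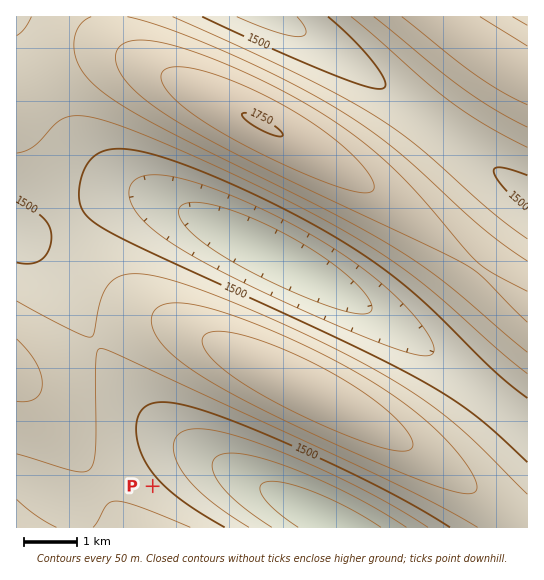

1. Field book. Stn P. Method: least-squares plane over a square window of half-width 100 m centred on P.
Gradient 5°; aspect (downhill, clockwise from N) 43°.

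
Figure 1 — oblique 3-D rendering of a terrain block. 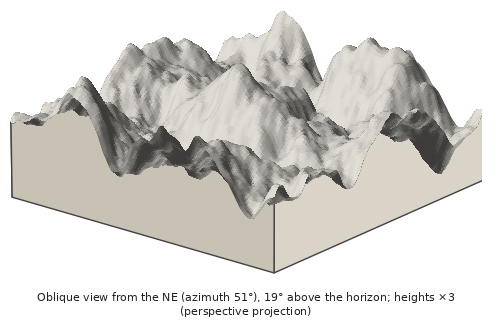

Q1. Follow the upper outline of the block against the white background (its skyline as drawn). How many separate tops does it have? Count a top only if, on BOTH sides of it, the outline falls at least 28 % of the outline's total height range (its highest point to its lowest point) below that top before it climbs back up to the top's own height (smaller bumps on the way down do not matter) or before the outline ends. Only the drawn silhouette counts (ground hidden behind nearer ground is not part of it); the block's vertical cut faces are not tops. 2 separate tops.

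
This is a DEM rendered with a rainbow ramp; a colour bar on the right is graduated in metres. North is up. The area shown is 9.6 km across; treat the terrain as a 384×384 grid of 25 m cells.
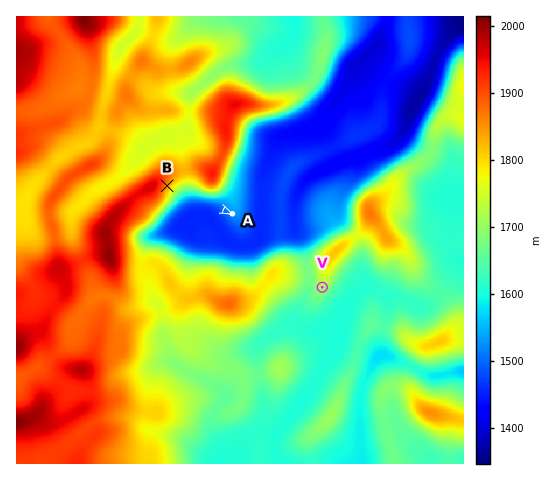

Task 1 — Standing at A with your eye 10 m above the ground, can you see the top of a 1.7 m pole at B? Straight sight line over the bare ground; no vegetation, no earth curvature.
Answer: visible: true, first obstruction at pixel None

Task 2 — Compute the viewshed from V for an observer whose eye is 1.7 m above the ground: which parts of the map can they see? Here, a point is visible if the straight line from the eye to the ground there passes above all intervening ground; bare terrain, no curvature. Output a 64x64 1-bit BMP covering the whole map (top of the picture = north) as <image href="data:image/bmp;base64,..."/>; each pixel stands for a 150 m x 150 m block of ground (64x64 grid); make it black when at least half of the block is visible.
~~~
<image width="64" height="64" href="data:image/bmp;base64,Qk0+AgAAAAAAAD4AAAAoAAAAQAAAAEAAAAABAAEAAAAAAAACAAATCwAAEwsAAAIAAAAAAAAA////AAAAAAAAf9+ACAAeAAB//4AAAB4AAAP/AAQAHAAAD54AA4AcAAAPgEADwBgAAB+AwAHwGAAAH4fgAfgQARg/z+AA/DH/AD//8QD8Mf8AP//wgP4x/wAf//CAfjv+AB//wMB+H/gAAA4AwH8fwAAAAA/j/w+AAAAAH///gIAAAAA///+BAAAAAA///4PAAAAAA///w/AAAAAAf//H+AAAAAB//+d8AAAAAH//5z4AAAAA///3fwAAAAH///f/AAAAAf/x//8AAAABn5B//wAAAAAPkA/AAAAAAAeAD4AAAAAABwgPgAAAAAADAA+AAAAAAAAADwAAAAAAAAAOAAAAAAAAAAgAAAAAAAAACAAAAAAAAAAAAAAAAAAAAAAAAAAAAAAAAAAAAAAAAAAAAAAAAAAAAAAAAAAAAAAAAAAAABAYAAAAAAAADBgAAAAAAAAHjAAAAAAAAAAEAAAAAAAAAAQAAAAAAAAAAAAAAAAAAAAAAAAAAAAAAAAAAAAAAAAAAAAAAAAAAAAAAAAAAAAAAAAAAAAAAAAAAAAAAAAAAAAAAAAAAAAAAAAAAAAAAAAAAAAAAAAAAAAAAAAAAAAAAAAAAAAAAAAAAAAAAAAAAAAAAAAAACAAAAAAAAAAMAAAAAAAAAAAAAAAAAAAAAAAAAAAAAAAAAAAAAAAAAAAAAAAAAAAAA=="/>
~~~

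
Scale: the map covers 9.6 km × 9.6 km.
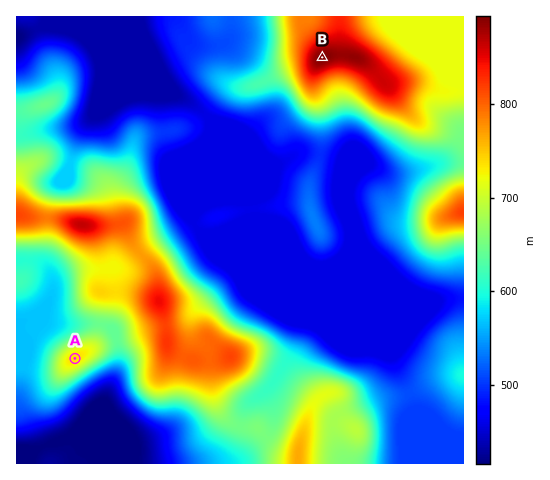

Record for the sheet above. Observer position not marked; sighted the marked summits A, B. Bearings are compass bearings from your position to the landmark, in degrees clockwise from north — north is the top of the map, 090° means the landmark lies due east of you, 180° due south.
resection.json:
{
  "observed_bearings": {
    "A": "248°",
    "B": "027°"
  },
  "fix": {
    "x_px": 193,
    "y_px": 311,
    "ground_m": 726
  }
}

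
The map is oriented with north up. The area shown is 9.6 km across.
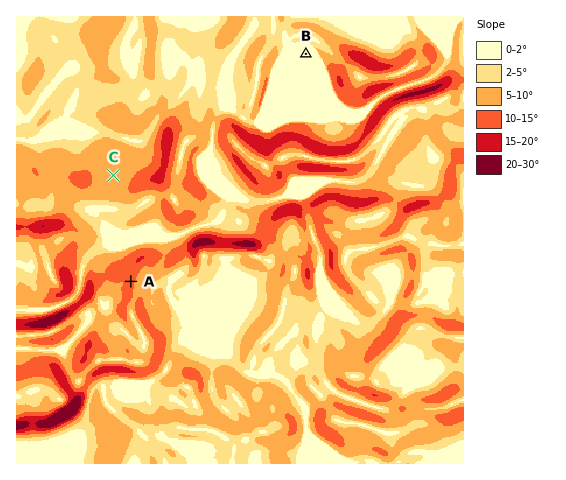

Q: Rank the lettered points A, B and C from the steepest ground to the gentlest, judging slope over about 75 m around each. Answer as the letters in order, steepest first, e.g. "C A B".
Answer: A C B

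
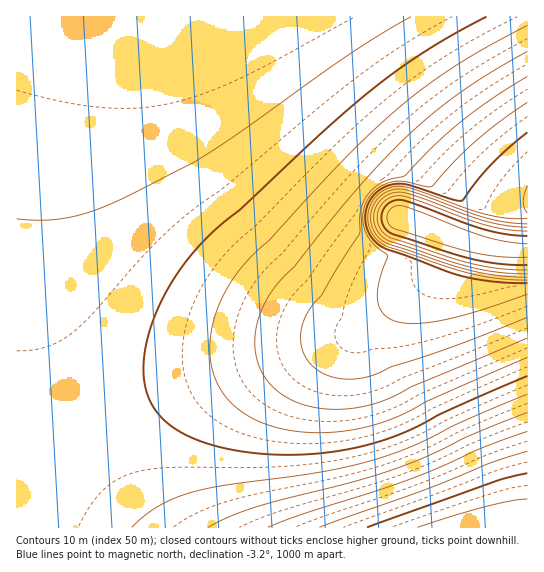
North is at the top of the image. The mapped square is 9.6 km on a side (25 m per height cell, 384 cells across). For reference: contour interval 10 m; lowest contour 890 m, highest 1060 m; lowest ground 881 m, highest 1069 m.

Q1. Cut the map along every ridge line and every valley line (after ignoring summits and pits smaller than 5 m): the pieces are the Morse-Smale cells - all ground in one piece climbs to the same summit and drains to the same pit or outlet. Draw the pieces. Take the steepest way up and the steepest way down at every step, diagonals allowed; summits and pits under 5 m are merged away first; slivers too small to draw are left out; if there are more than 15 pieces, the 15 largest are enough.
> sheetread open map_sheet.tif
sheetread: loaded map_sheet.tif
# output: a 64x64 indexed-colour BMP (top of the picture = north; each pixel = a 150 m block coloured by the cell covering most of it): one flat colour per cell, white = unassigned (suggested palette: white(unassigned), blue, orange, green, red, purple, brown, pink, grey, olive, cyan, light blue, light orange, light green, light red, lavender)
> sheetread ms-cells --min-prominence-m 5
<image width="64" height="64" href="data:image/bmp;base64,Qk12CAAAAAAAAHYAAAAoAAAAQAAAAEAAAAABAAQAAAAAAAAIAAATCwAAEwsAABAAAAAAAAAA////ALR3HwAOf/8ALKAsACgn1gC9Z5QAS1aMAMJ34wB/f38AIr28AM++FwDox64AeLv/AIrfmACWmP8A1bDFACIiIiIiIiIiIiIiIiIiIiIiIiIiIiIiIiIiIiIiIiIiIiIiIiIiIiIiIiIiIiIiIiIiIiIiIiIiIiIiIiIiIiIiIiIiIiIiIiIiIiIiIiIiIiIiIiIiIiIiIiIiIiIiIiIiIiIiIiIiIiIiIiIiIiIiIiIiIiIiIiIiIiIiIiIiIiIiIiIiIiIiIiIiIiIiIiIiIiIiIiIiIiIiIiIiIiIiIiIiIiIiIiIiIiIiIiIiIiIiIiIiIiIiIiIiIiIiIiIiIiIiIiIiIiIiIiIiIiIiIiIiIiIiIiIiIiIiIiIiIiIiIiIiIiIiIiIiIiIiIiIiIiIiIiIiIiIiIiIiIiIRIiIiIiIiIiIiIiIiIiIiIiIiIiIiIiIiIiIiIiIiIhESIiIiIiIiIiIiIiIiIiIiIiIiIiIiIiIiIiIiIiIiERESIiIiIiIiIiIiIiIiIiIiIiIiIiIiIiIiIiIiIiIREREiIiIiIiIiIiIiIiIiIiIiIiIiIiIiIiIiIiIiIhEREREiIiIiIiIiIiIiIiIiIiIiIiIiIiIiIiIiIiIiEREREREiIiIiIiIiIiIiIiIiIiIiIiIiIiIiIiIiIiIREREREREiIiIiIiIiIiIiIiIiIiIiIiIiIiIiIiIiIhERERERERESIiIiIiIiIiIiIiIiIiIiIiIiIiIiIiIiERERERERERESIiIiIiIiIiIiIiIiIiIiIiIiIiIiIiIRERERERERERERIiIiIiIiIiIiIiIiIiIiIiIiIiIiIhEREREREREREREREiIiIiIiIiIiIiIiIiIiIiIiIiIiERERERERERERERERESIiIiIiIiIiIiIiIiIiIiIiIiIRERERERERERERERERERIiIiIiIiIiIiIiIiIiIiIiIhEREREREREREREREREREREiIiIiIiIiIiIiIiIiIiIiERERERERERERERERERERERERIiIiIiIiIiIiIiIiIiIRERERERERERERERERERERERERESIiIiIiIiIiIiIiIhERERERERERERERERERERERERERESIiIiIiIiIiIiIiERERERERERERERERERERERERERERESIiIiIiIiIiIiIREREREREREREREREREREREREREREREiIiIiIiIiIiIhEREREREREREREREREREREREREREREREiIiIiIiIiIiERERERERERERERERERERERERERERERERIiIiIiIiIiIRERERERERERERERERERERERERERERERESIiIiIiIiIhERERERERERERERERERERERERERERERERESIiIiIiIiEREREREREREREREREREREREREREREREREREiIiIiIiIRERERERERERERERERERERERERERERERERERIiIiIiIhEREREREREREREREREREREREREREREREREREiIiIiIiERERERERERERERERERERERERERERERERERESIiIiIiIREREREREREREREREREREREREREREREREREREiIhERERERERERERERERERERERERERERERERERERERERERERERERERERERERERERERERERERERERERERERERERERERERERERERERERERERERERERERERERERERERERERERERERERERERERERERERERERERERERERERERERERERERERERERERERERERERERERERERERERERERERERERERERERERERERERERERERERERERERERERERERERERERERERERERERERERERERERERERERERERERERERERERERERERERERERERERERERERERERERERERERERERERERERERERERERERERERERERERERERERERERERERERERERERERERERERERERERERERERERERERERERERERERERERERERERERERERERERERERERERERERERERERERERERERERERERERERERERERERERERERERERERERERERERERERERERERERERERERERERERERERERERERERERERERERERERERERERERERERERERERERERERERERERERERERERERERERERERERERERERERERERERERERERERERERERERERERERERERERERERERERERERERERERERERERERERERERERERERERERERERERERERERERERERERERERERERERERERERERERERERERERERERERERERERERERERERERERERERERERERERERERERERERERERERERERERERERERERERERERERERERERERERERERERERERERERERERERERERERERERERERERERERERERERERERERERERERERERERERERERERERERERERERERERERERERERERERERERERERERERERERERERERERERERERERERERERERERERERERERERERERERERERERERERERERERERERERERERERERERERERERERERERERERERERERERERERERERERERERERERERERERERERERERERERERERERERERERERERERERERERERERERERERERERERERERERERERERERERERERERERERERERERERERERERERERERERERERERERERERERERERERERERERERERERERERERERERERERERERERER"/>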